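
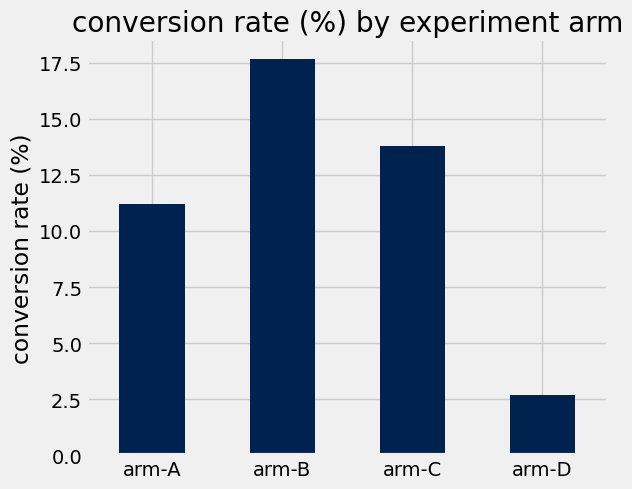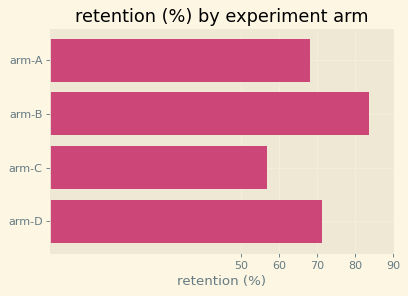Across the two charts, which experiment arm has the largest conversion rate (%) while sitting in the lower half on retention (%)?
Chart 2 median retention (%) ≈ 70; below-median experiment arms: arm-A, arm-C. Among those, arm-C has the highest conversion rate (%) (≈ 14).

arm-C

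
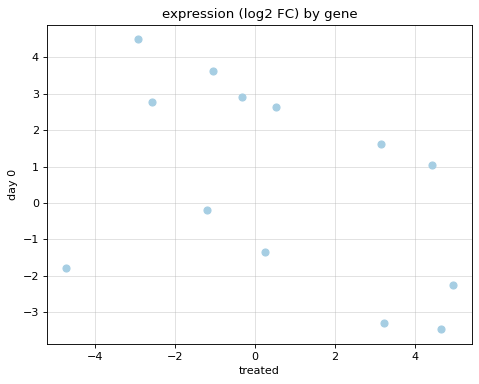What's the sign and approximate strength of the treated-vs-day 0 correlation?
negative, moderate

Points are negatively correlated; moderate (|r| ≈ 0.5).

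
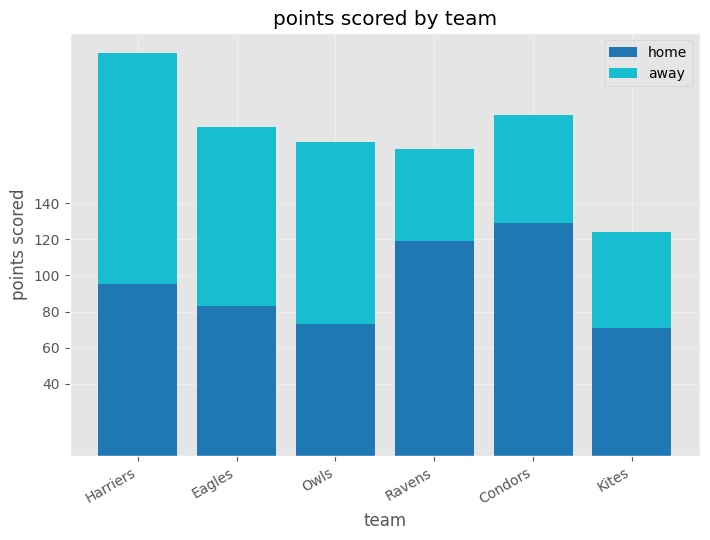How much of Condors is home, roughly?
≈ 120

home top ≈ 120, bottom ≈ 0; segment ≈ 120.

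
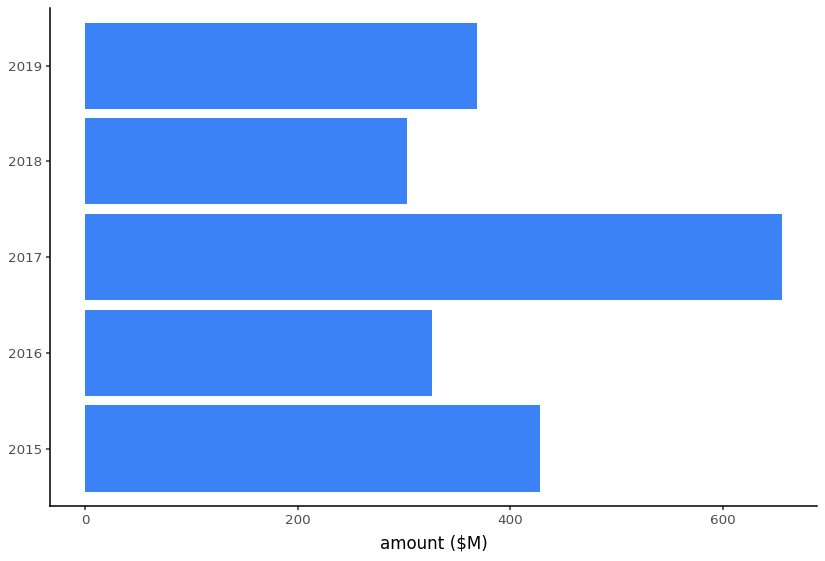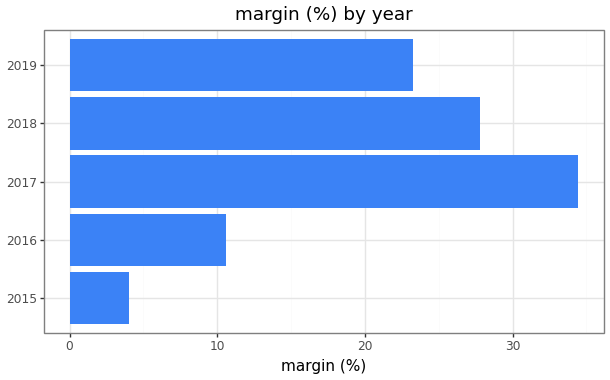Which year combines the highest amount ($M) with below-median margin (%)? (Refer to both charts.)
Chart 2 median margin (%) ≈ 25; below-median years: 2015, 2016. Among those, 2015 has the highest amount ($M) (≈ 400).

2015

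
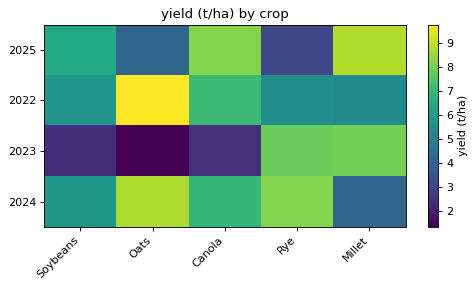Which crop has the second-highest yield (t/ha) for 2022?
Top 3 for 2022: Oats ≈ 10, Canola ≈ 7, Soybeans ≈ 6.

Canola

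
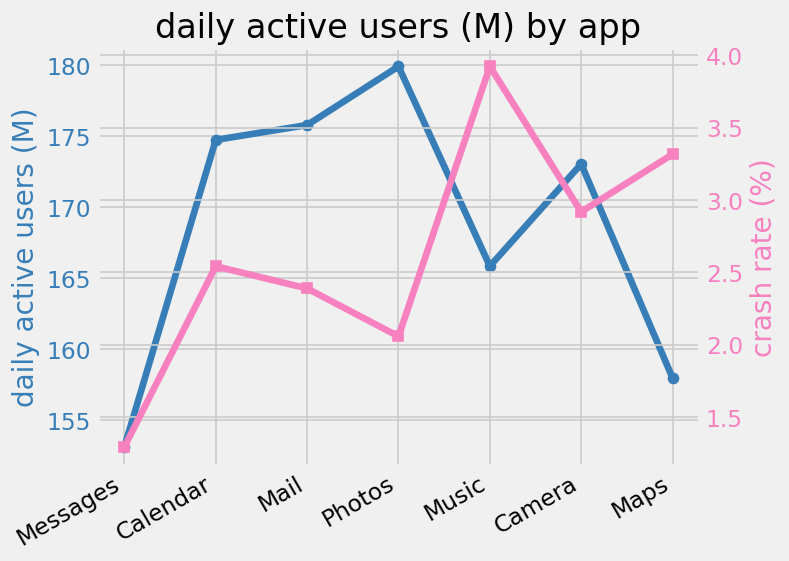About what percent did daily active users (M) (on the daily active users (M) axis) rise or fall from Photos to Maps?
≈ -11.1%

Photos ≈ 180, Maps ≈ 160; (160 − 180) / 180 ≈ -11.1%.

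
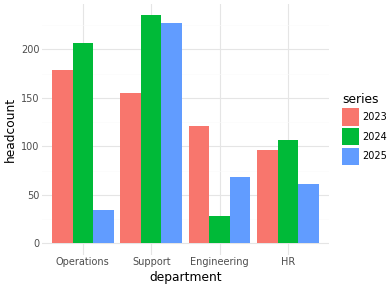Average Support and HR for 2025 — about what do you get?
≈ 140

(220 + 60) / 2 ≈ 140.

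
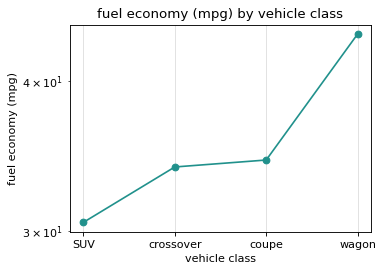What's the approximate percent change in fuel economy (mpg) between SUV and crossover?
SUV ≈ 30, crossover ≈ 34; (34 − 30) / 30 ≈ +13.3%.

≈ +13.3%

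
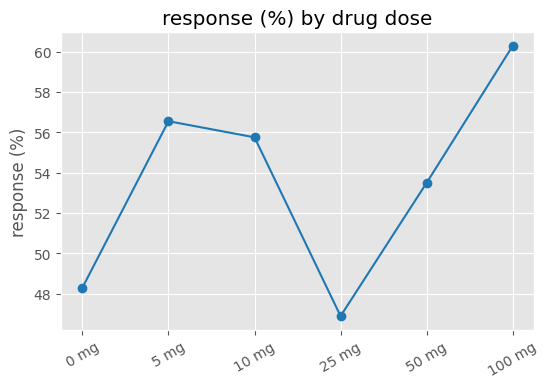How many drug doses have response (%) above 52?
4

Above 52: 5 mg, 10 mg, 50 mg, 100 mg.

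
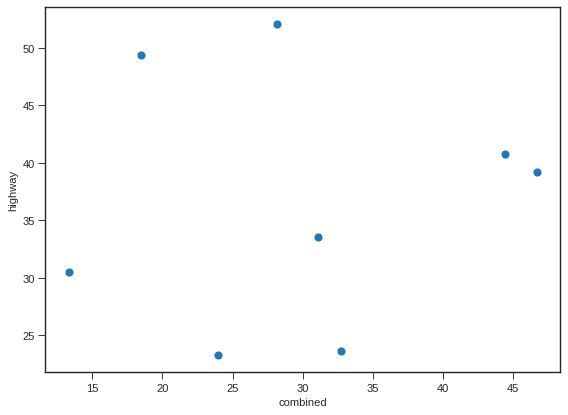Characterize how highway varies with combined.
Points are roughly uncorrelated; weak (|r| ≈ 0.1).

no clear correlation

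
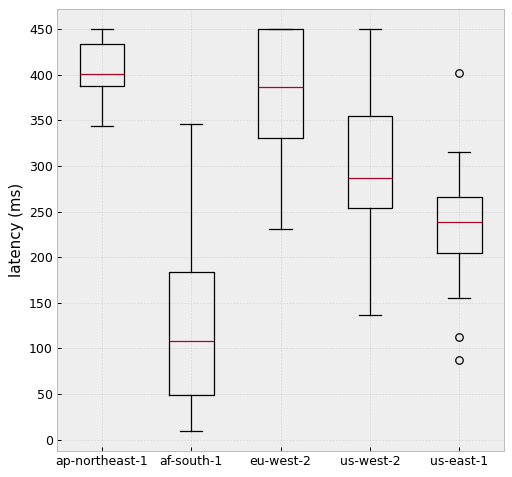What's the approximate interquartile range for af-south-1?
≈ 150

Q3 ≈ 200, Q1 ≈ 50; IQR ≈ 150.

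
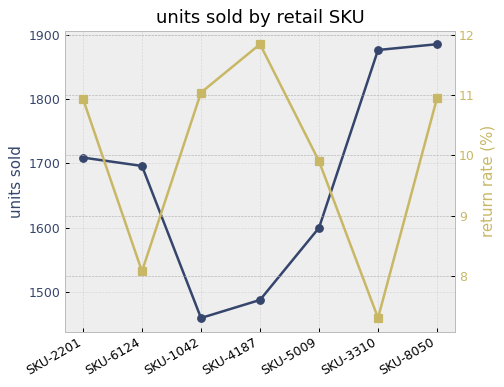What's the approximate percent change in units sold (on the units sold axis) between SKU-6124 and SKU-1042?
SKU-6124 ≈ 1700, SKU-1042 ≈ 1450; (1450 − 1700) / 1700 ≈ -14.7%.

≈ -14.7%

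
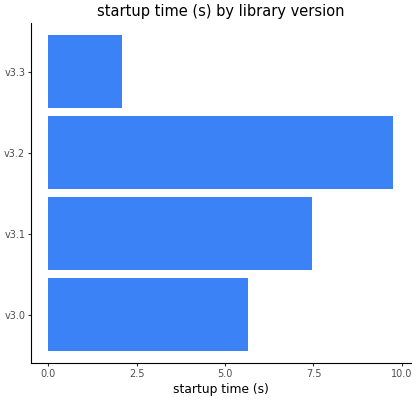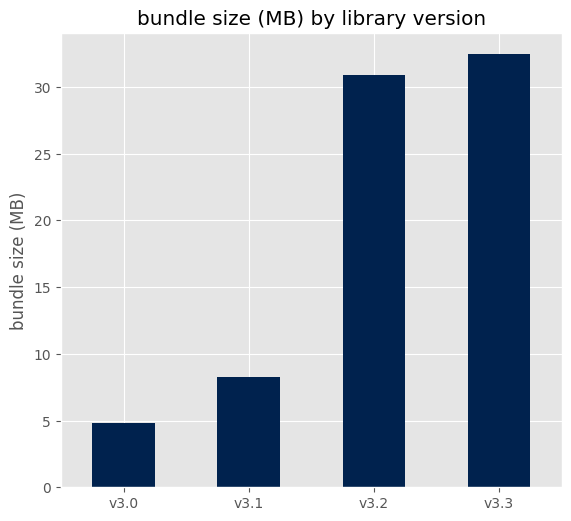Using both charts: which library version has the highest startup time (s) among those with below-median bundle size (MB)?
Chart 2 median bundle size (MB) ≈ 20; below-median library versions: v3.0, v3.1. Among those, v3.1 has the highest startup time (s) (≈ 7).

v3.1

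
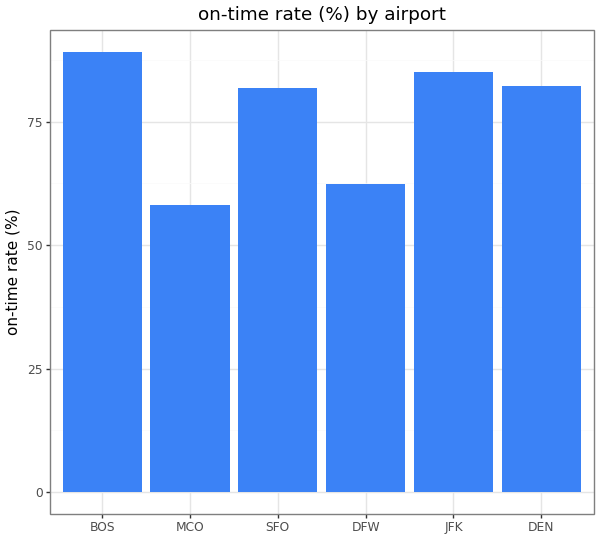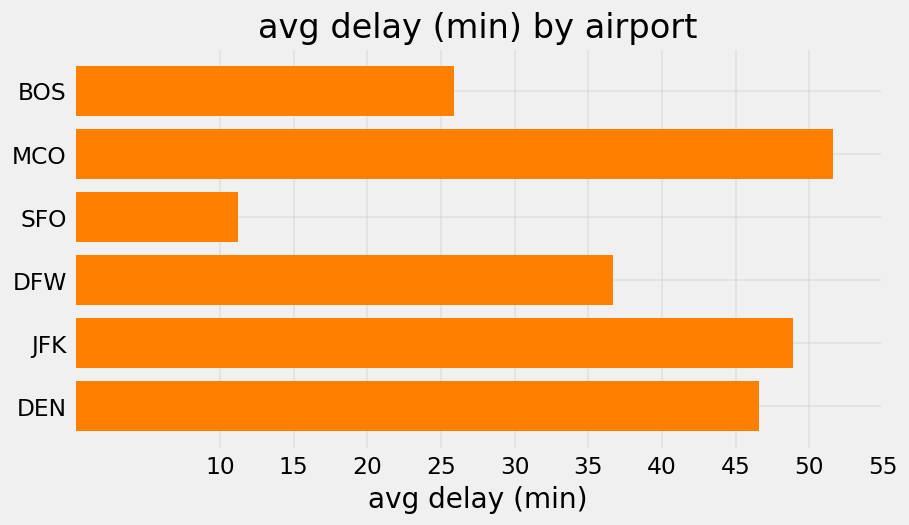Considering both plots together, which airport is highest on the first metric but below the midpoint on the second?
Chart 2 median avg delay (min) ≈ 40; below-median airports: BOS, SFO, DFW. Among those, BOS has the highest on-time rate (%) (≈ 90).

BOS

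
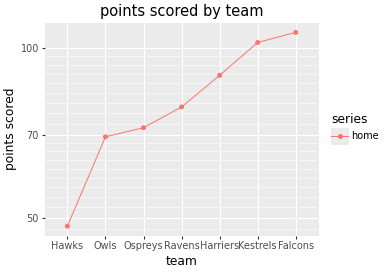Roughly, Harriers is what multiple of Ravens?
Harriers ≈ 90, Ravens ≈ 80; 90/80 ≈ 1.12.

≈ 1.12×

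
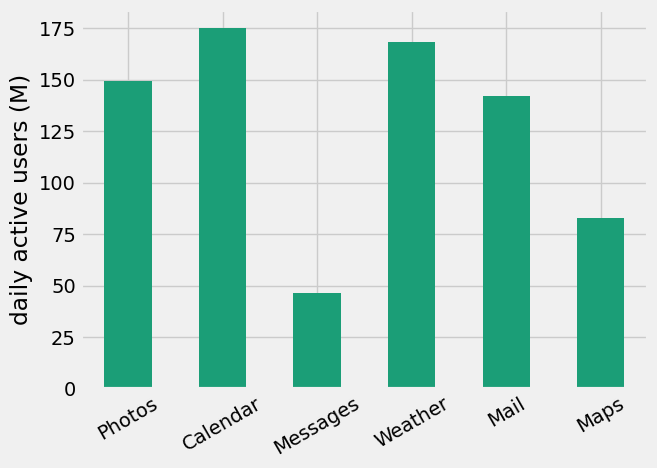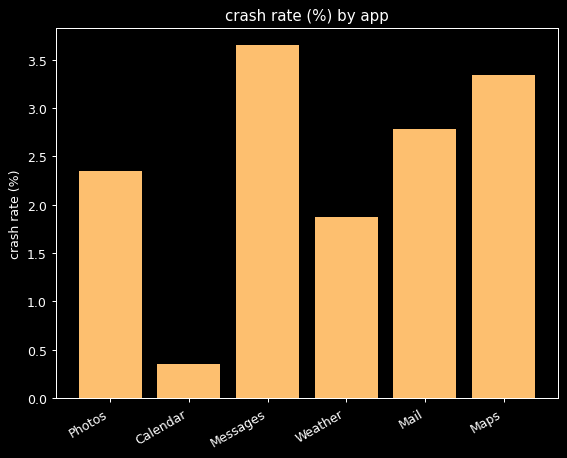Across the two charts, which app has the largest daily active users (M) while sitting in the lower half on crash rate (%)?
Chart 2 median crash rate (%) ≈ 2.5; below-median apps: Photos, Calendar, Weather. Among those, Calendar has the highest daily active users (M) (≈ 180).

Calendar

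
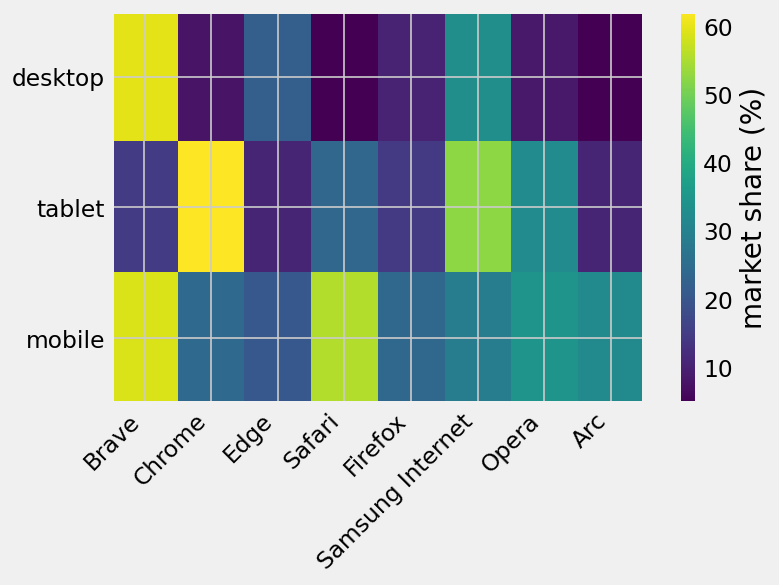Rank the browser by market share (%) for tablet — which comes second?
Samsung Internet

Top 3 for tablet: Chrome ≈ 60, Samsung Internet ≈ 50, Opera ≈ 30.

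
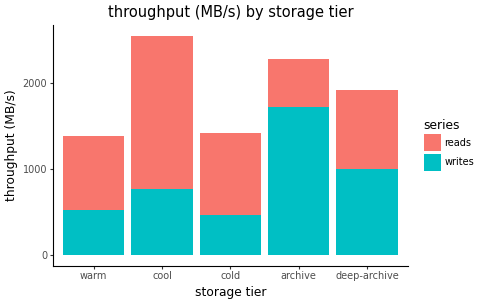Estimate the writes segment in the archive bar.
≈ 1500

writes top ≈ 1500, bottom ≈ 0; segment ≈ 1500.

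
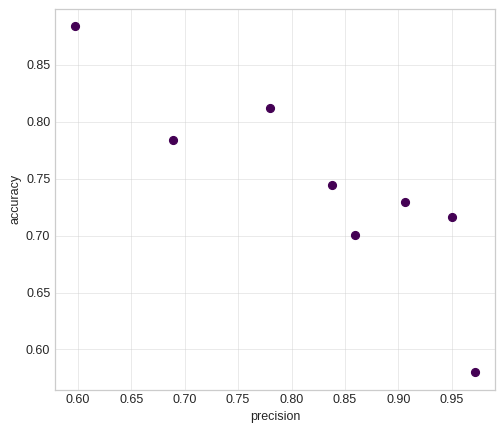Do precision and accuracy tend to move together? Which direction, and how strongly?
negative, strong

Points are negatively correlated; strong (|r| ≈ 0.9).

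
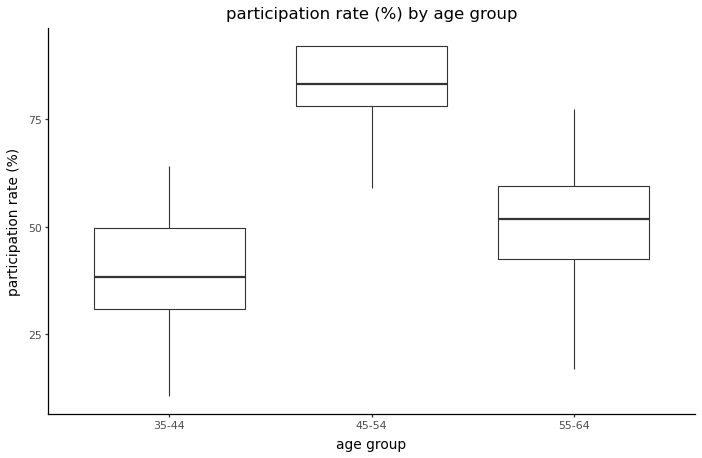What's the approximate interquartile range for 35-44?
≈ 20

Q3 ≈ 50, Q1 ≈ 30; IQR ≈ 20.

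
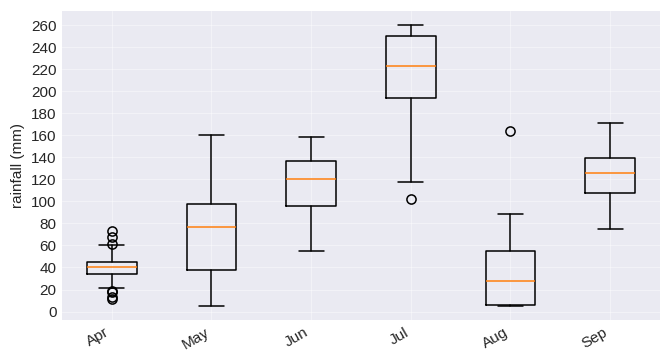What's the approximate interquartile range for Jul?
≈ 60

Q3 ≈ 260, Q1 ≈ 200; IQR ≈ 60.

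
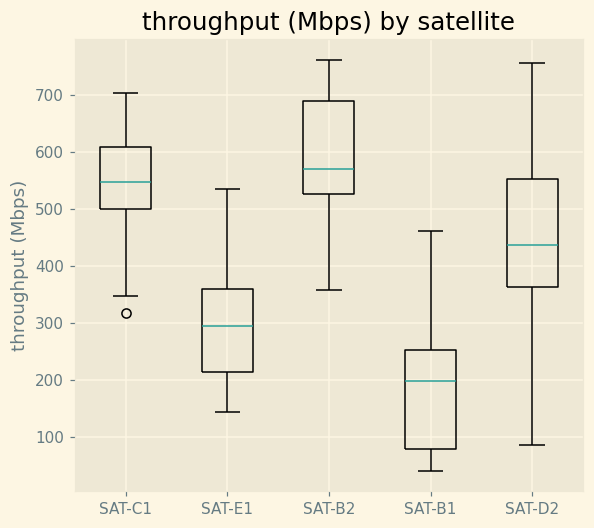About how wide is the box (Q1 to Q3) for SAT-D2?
≈ 200

Q3 ≈ 550, Q1 ≈ 350; IQR ≈ 200.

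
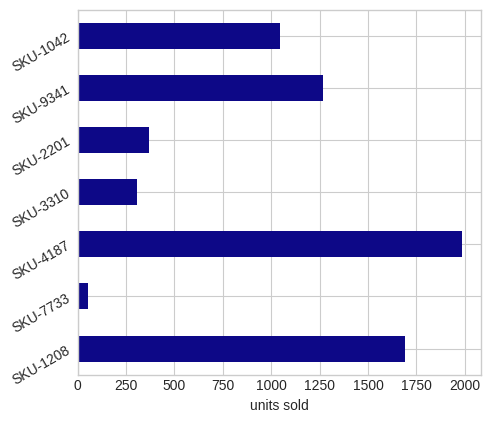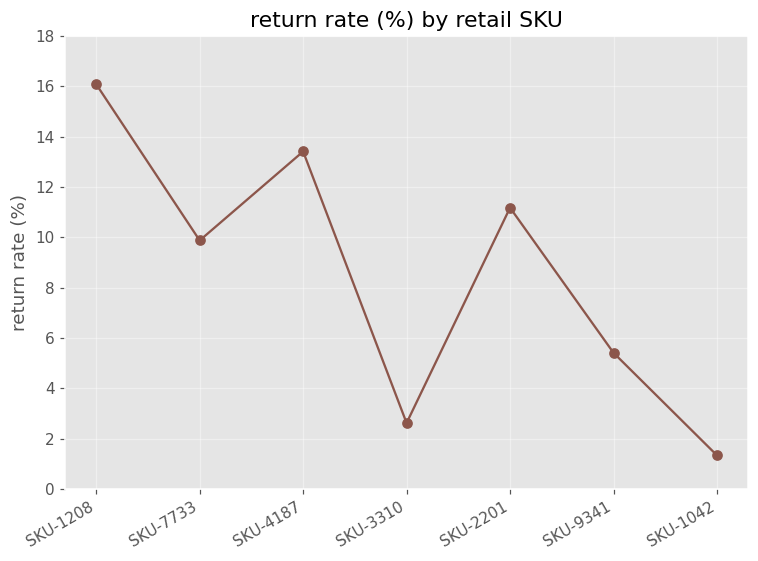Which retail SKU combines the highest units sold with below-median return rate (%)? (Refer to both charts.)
Chart 2 median return rate (%) ≈ 10; below-median retail SKUs: SKU-3310, SKU-9341, SKU-1042. Among those, SKU-9341 has the highest units sold (≈ 1200).

SKU-9341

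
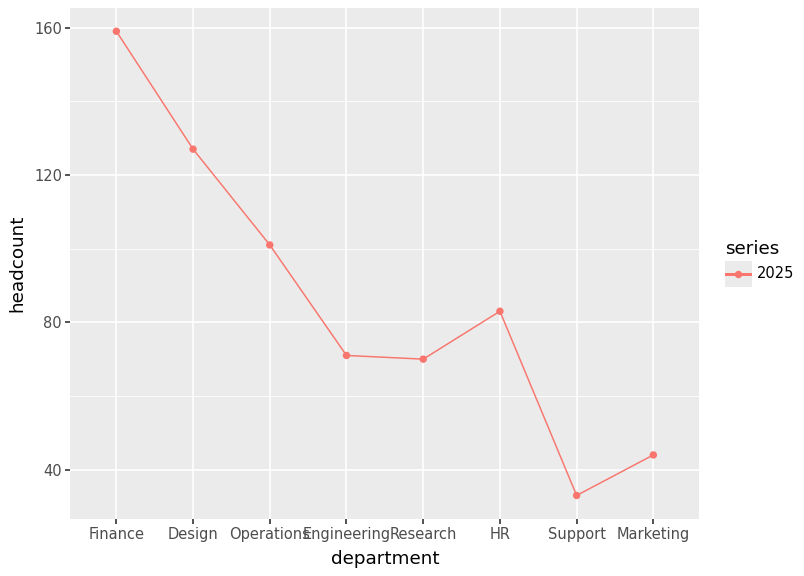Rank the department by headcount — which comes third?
Operations

Top 4: Finance ≈ 160, Design ≈ 120, Operations ≈ 100, HR ≈ 80.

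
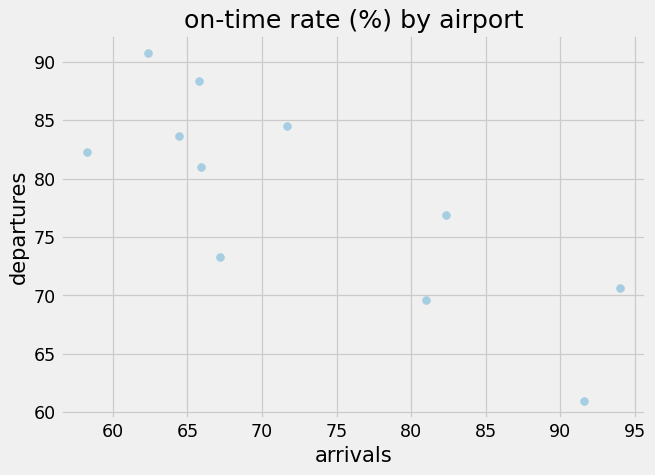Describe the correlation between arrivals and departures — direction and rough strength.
Points are negatively correlated; strong (|r| ≈ 0.8).

negative, strong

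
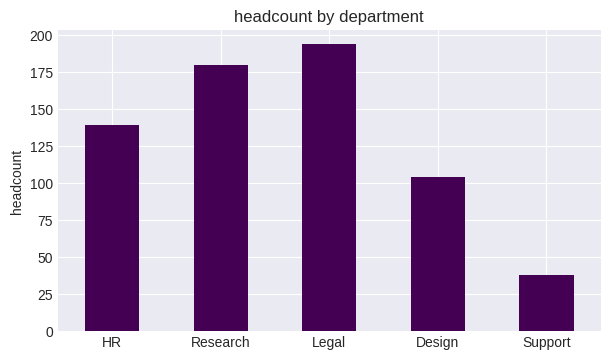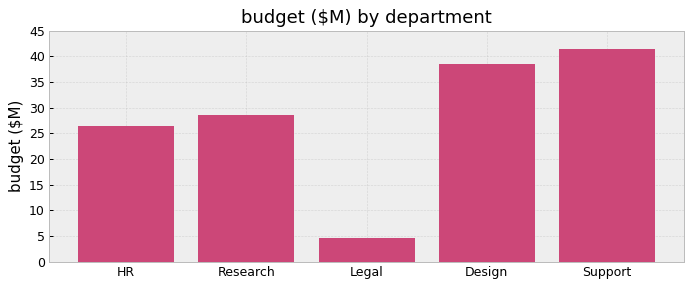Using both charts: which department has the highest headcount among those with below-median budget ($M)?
Legal

Chart 2 median budget ($M) ≈ 30; below-median departments: HR, Legal. Among those, Legal has the highest headcount (≈ 200).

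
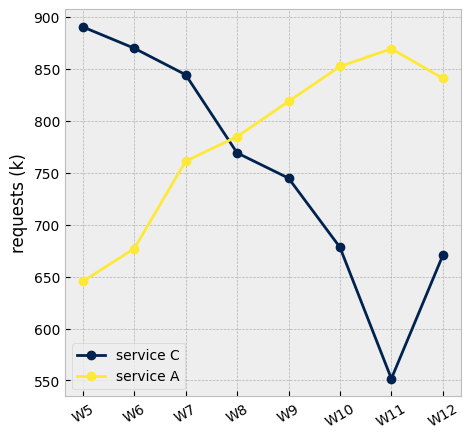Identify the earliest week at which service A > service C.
W8

W7: service A ≈ 750 vs service C ≈ 850 (not yet); W8: service A ≈ 800 vs service C ≈ 750 (first crossover).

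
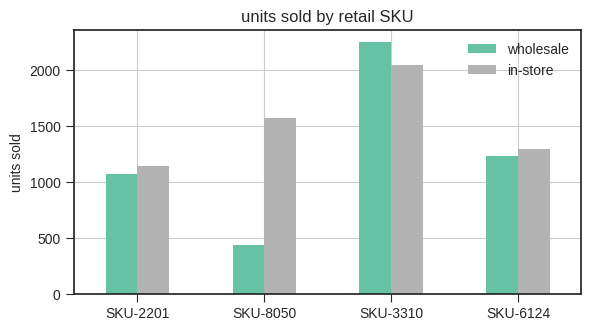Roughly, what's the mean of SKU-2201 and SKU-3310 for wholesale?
(1000 + 2200) / 2 ≈ 1600.

≈ 1600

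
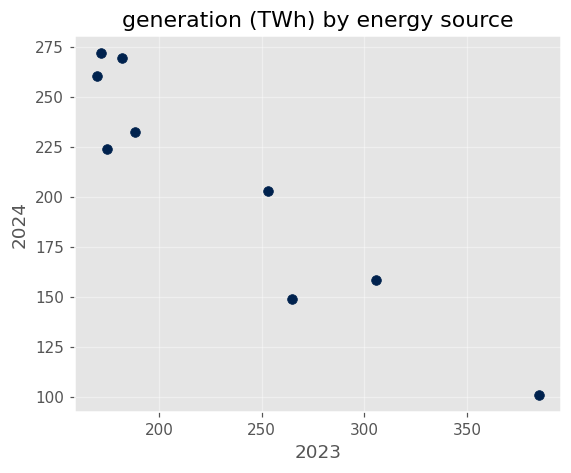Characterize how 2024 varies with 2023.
negative, strong

Points are negatively correlated; strong (|r| ≈ 0.9).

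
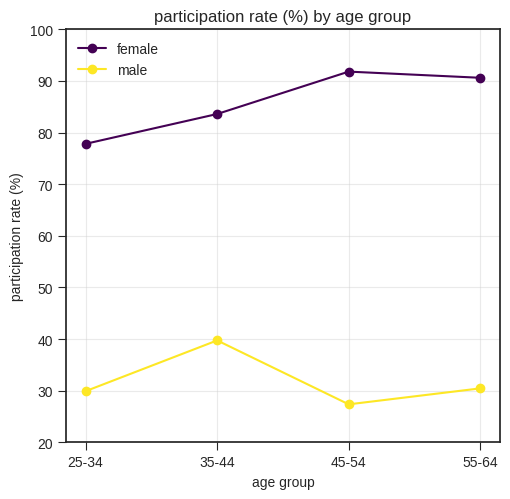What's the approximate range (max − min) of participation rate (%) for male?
Max 35-44 ≈ 40, min 45-54 ≈ 30; range ≈ 10.

≈ 10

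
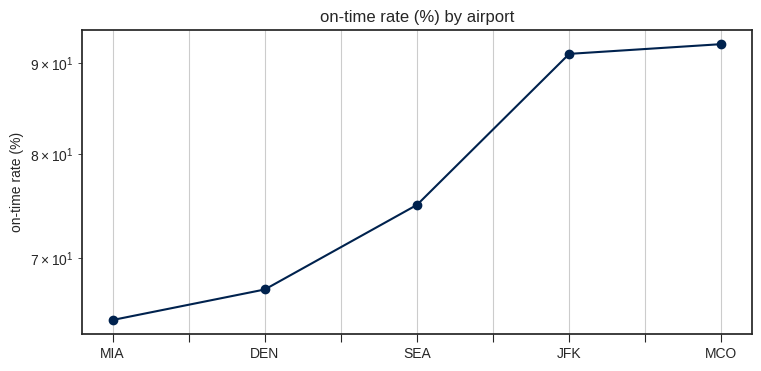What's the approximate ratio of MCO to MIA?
MCO ≈ 90, MIA ≈ 65; 90/65 ≈ 1.38.

≈ 1.38×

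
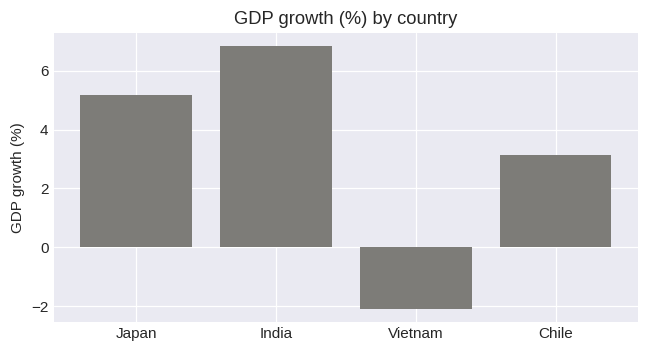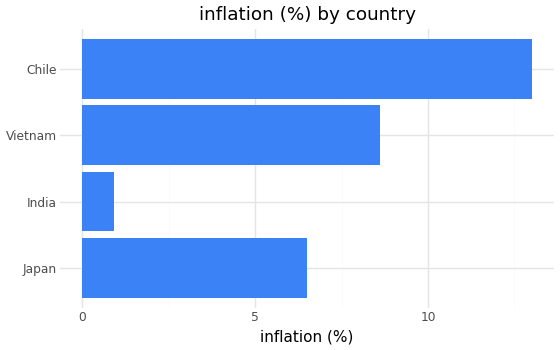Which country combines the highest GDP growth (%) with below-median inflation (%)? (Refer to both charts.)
Chart 2 median inflation (%) ≈ 8; below-median countries: Japan, India. Among those, India has the highest GDP growth (%) (≈ 7).

India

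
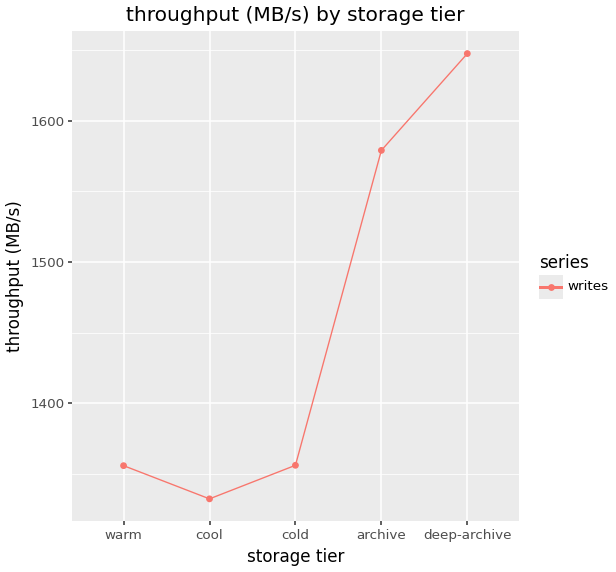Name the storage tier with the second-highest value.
archive

Top 3: deep-archive ≈ 1650, archive ≈ 1600, cold ≈ 1350.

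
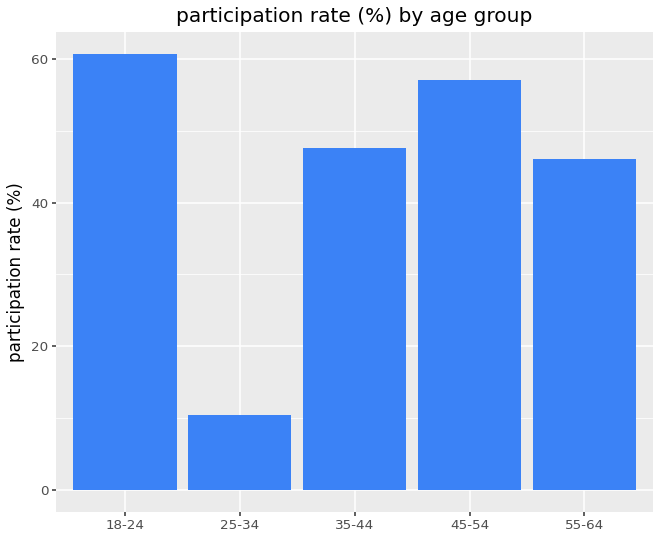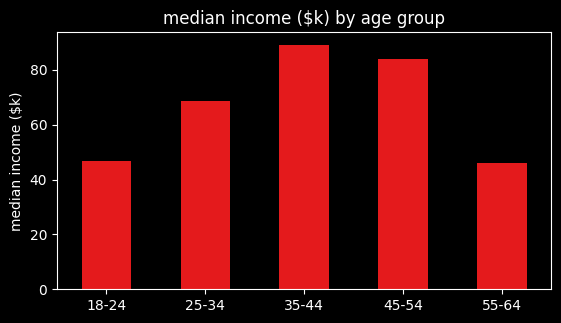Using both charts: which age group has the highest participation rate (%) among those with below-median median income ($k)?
18-24

Chart 2 median median income ($k) ≈ 70; below-median age groups: 18-24, 55-64. Among those, 18-24 has the highest participation rate (%) (≈ 60).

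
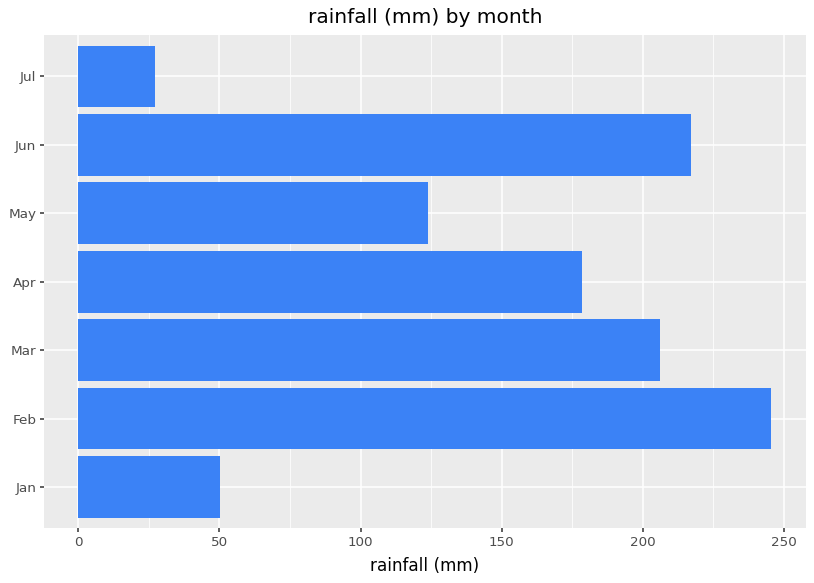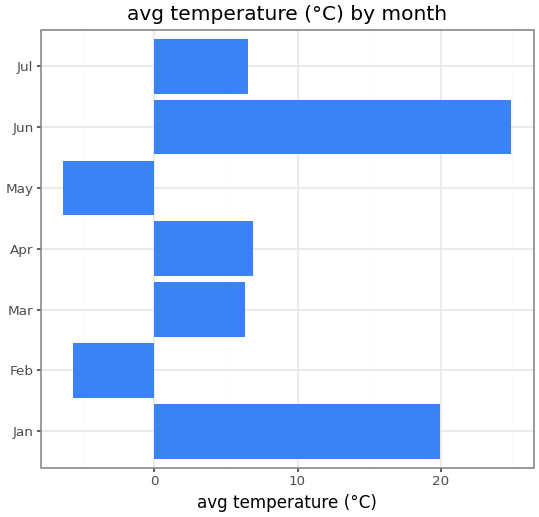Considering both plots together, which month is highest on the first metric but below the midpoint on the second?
Chart 2 median avg temperature (°C) ≈ 5; below-median months: Feb, Mar, May. Among those, Feb has the highest rainfall (mm) (≈ 250).

Feb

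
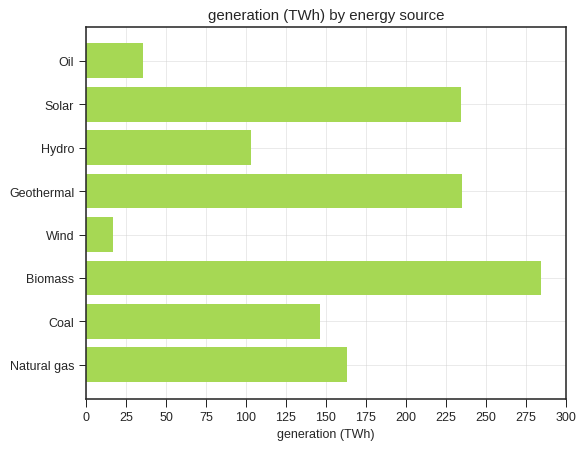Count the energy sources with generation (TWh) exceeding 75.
6

Above 75: Solar, Hydro, Geothermal, Biomass, Coal, Natural gas.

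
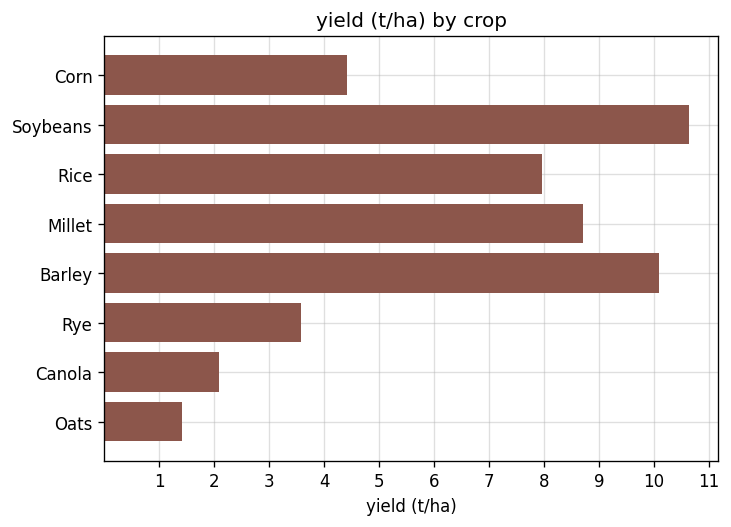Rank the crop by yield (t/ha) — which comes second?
Top 3: Soybeans ≈ 11, Barley ≈ 10, Millet ≈ 9.

Barley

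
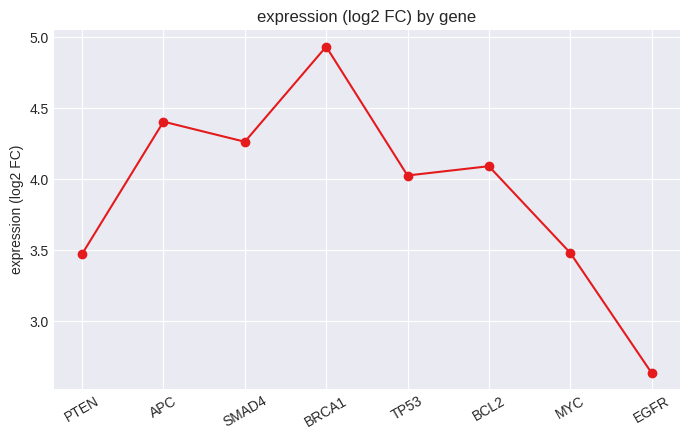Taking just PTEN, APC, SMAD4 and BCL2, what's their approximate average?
≈ 4

(3.4 + 4.4 + 4.2 + 4.0) / 4 ≈ 4.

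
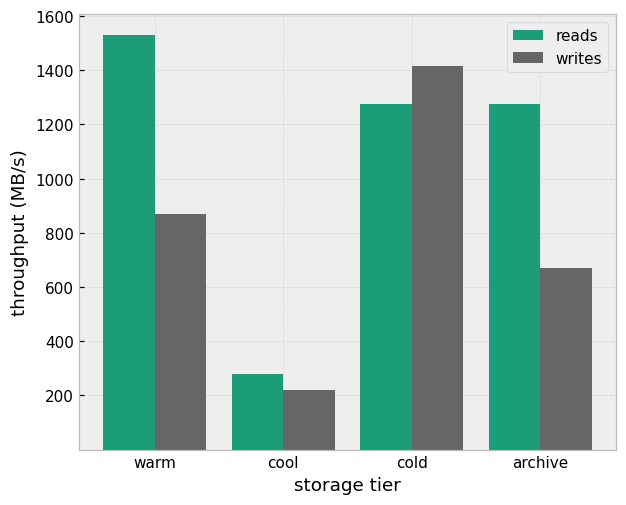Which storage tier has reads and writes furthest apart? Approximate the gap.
warm, ≈ 800 MB/s

warm: reads ≈ 1600, writes ≈ 800 → gap ≈ 800. Next-largest (archive) is only ≈ 600.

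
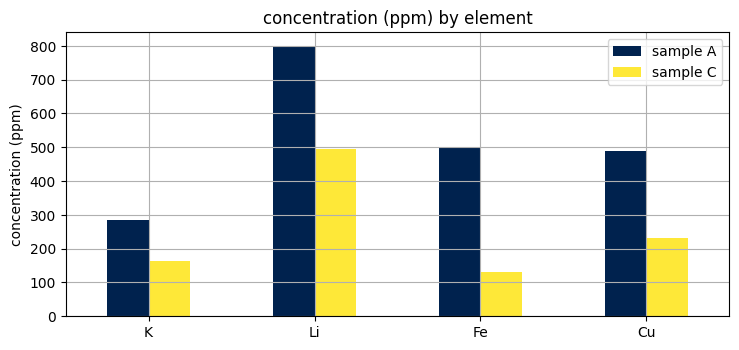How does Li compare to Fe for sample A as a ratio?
Li ≈ 800, Fe ≈ 500; 800/500 ≈ 1.6.

≈ 1.6×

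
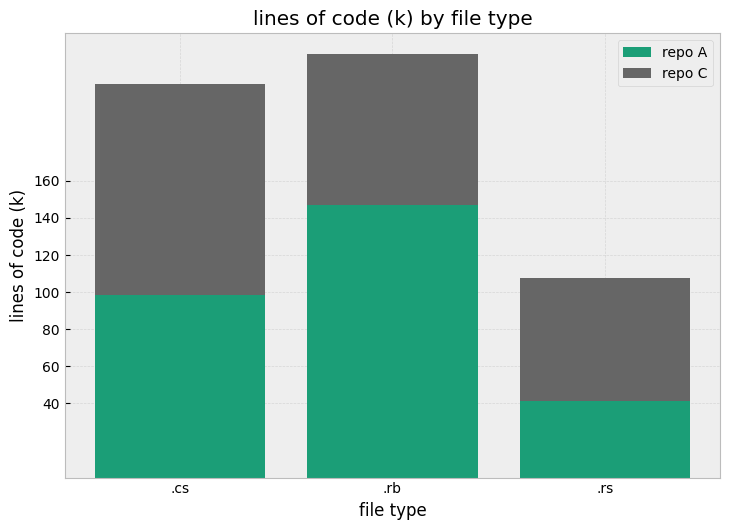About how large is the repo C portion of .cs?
repo C top ≈ 220, bottom ≈ 100; segment ≈ 120.

≈ 120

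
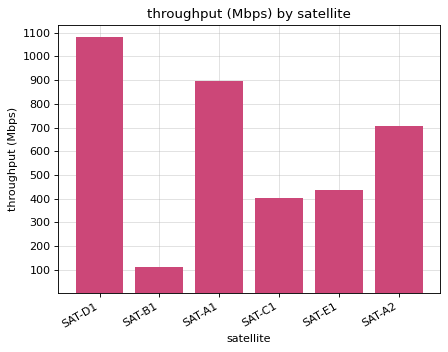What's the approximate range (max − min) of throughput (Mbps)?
≈ 1000

Max SAT-D1 ≈ 1100, min SAT-B1 ≈ 100; range ≈ 1000.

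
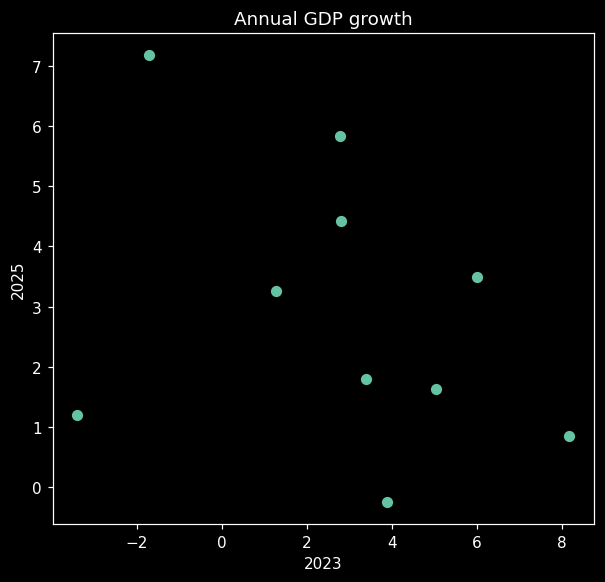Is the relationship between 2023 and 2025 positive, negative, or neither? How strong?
Points are negatively correlated; weak (|r| ≈ 0.3).

negative, weak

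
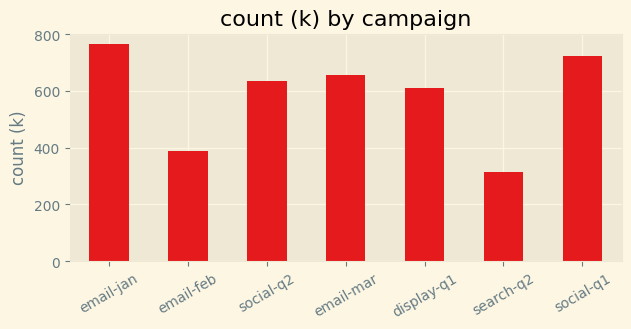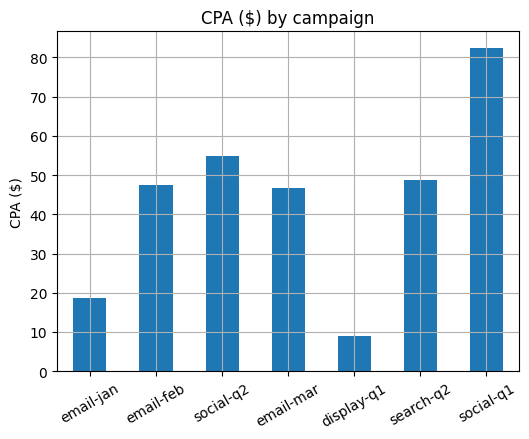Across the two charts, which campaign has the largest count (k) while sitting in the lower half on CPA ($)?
email-jan

Chart 2 median CPA ($) ≈ 50; below-median campaigns: email-jan, email-mar, display-q1. Among those, email-jan has the highest count (k) (≈ 800).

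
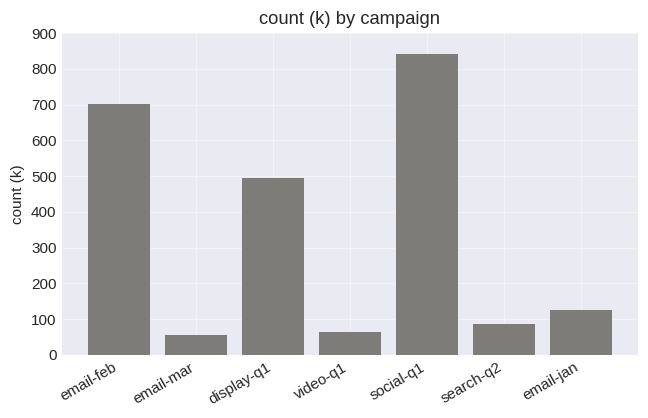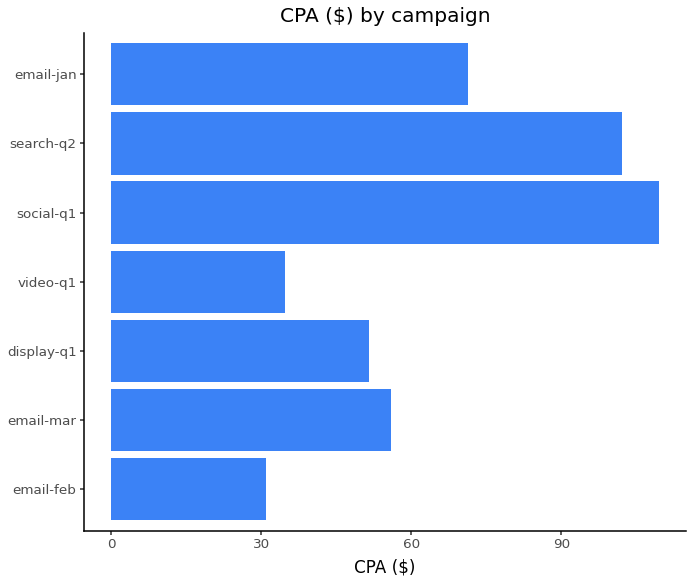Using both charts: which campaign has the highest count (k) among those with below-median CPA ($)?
email-feb

Chart 2 median CPA ($) ≈ 60; below-median campaigns: email-feb, display-q1, video-q1. Among those, email-feb has the highest count (k) (≈ 700).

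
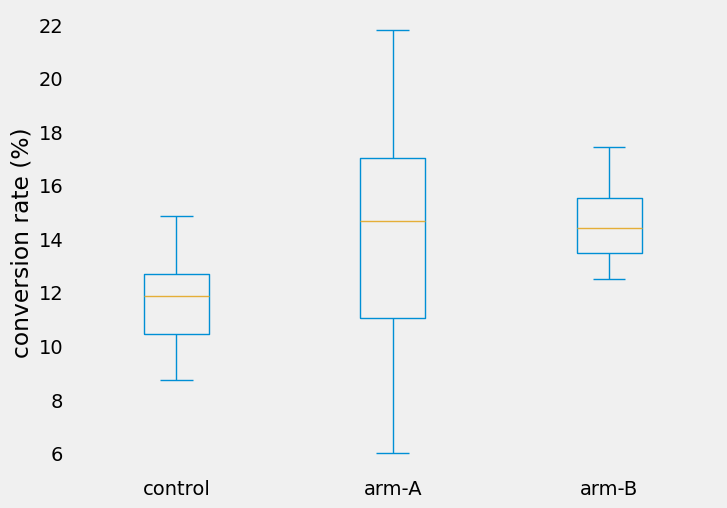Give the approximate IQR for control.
≈ 2.0

Q3 ≈ 12.5, Q1 ≈ 10.5; IQR ≈ 2.0.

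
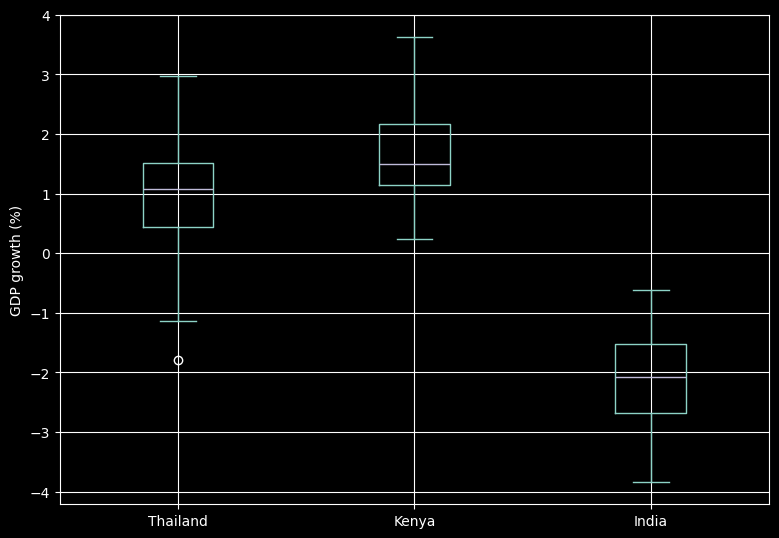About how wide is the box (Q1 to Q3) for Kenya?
Q3 ≈ 2.0, Q1 ≈ 1.0; IQR ≈ 1.0.

≈ 1.0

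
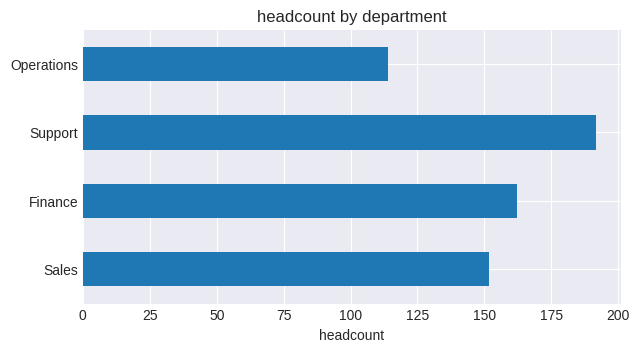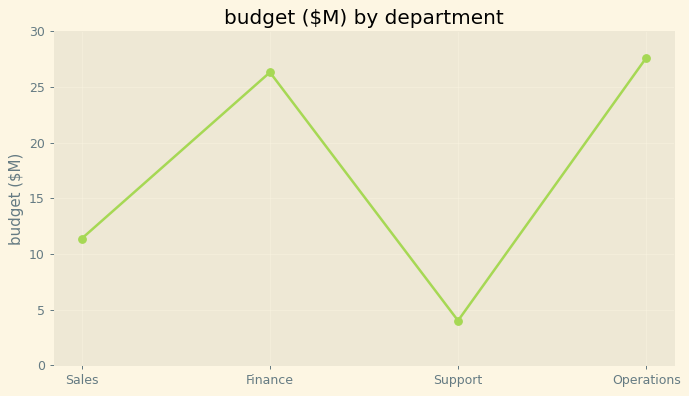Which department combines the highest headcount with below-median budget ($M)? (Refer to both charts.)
Support

Chart 2 median budget ($M) ≈ 20; below-median departments: Sales, Support. Among those, Support has the highest headcount (≈ 200).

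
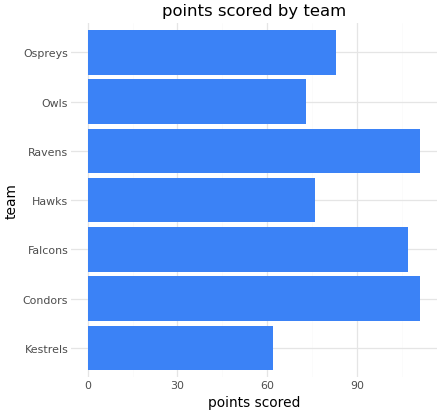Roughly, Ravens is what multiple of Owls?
≈ 1.57×

Ravens ≈ 110, Owls ≈ 70; 110/70 ≈ 1.57.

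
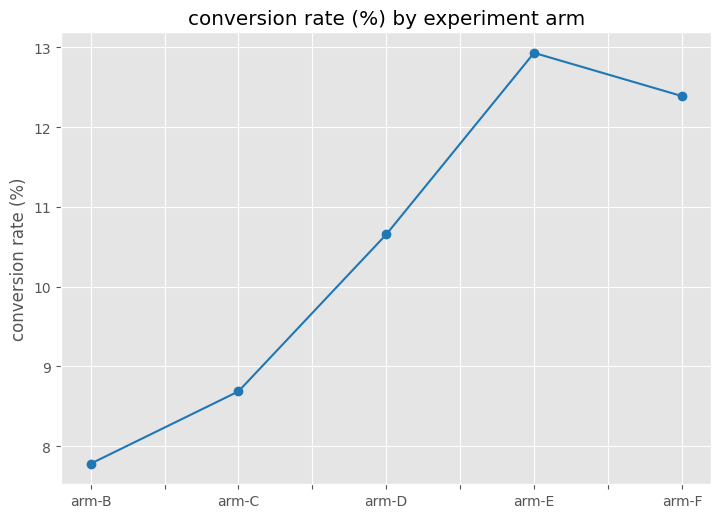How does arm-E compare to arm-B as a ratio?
≈ 1.62×

arm-E ≈ 13.0, arm-B ≈ 8.0; 13.0/8.0 ≈ 1.62.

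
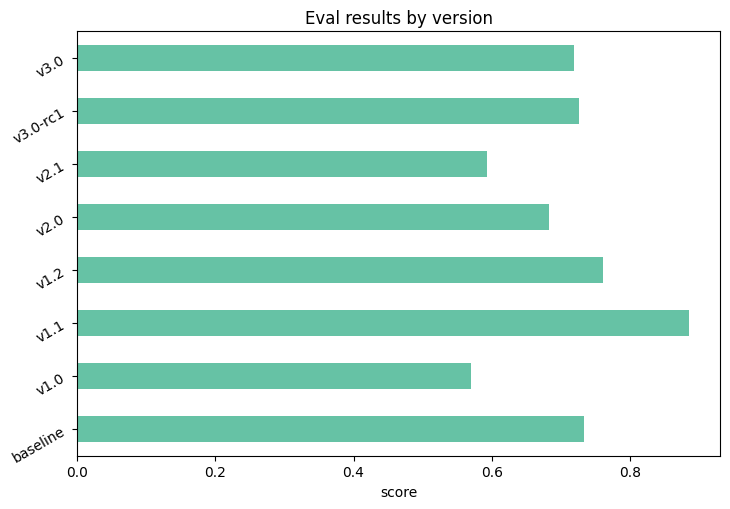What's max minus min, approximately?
≈ 0.3

Max v1.1 ≈ 0.9, min v1.0 ≈ 0.6; range ≈ 0.3.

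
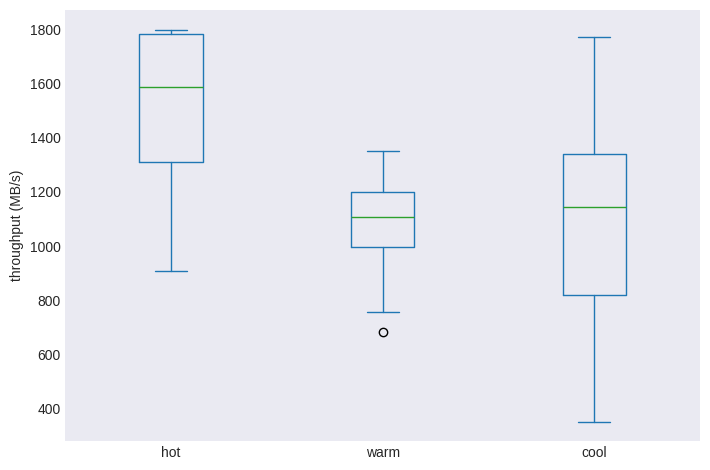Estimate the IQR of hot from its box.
≈ 500

Q3 ≈ 1800, Q1 ≈ 1300; IQR ≈ 500.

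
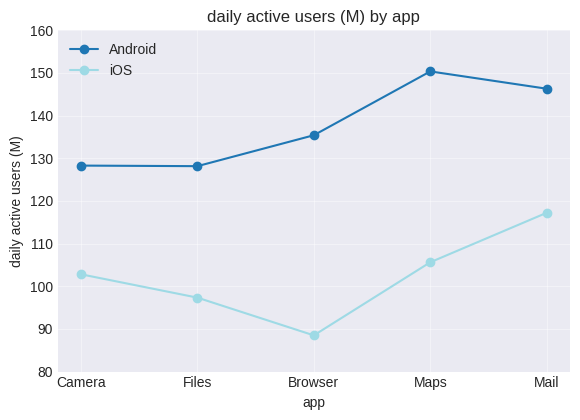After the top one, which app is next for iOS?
Maps

Top 3 for iOS: Mail ≈ 120, Maps ≈ 110, Camera ≈ 100.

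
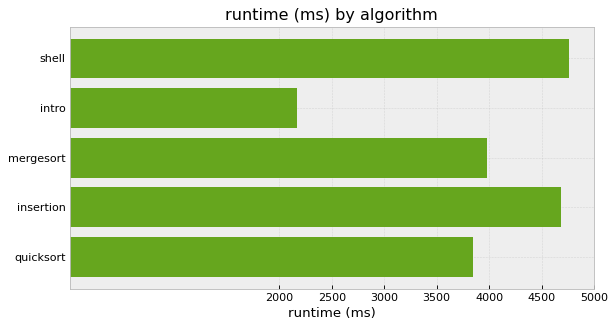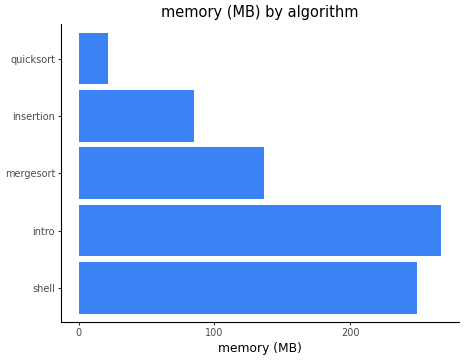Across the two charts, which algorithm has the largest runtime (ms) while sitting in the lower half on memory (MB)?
Chart 2 median memory (MB) ≈ 125; below-median algorithms: insertion, quicksort. Among those, insertion has the highest runtime (ms) (≈ 4500).

insertion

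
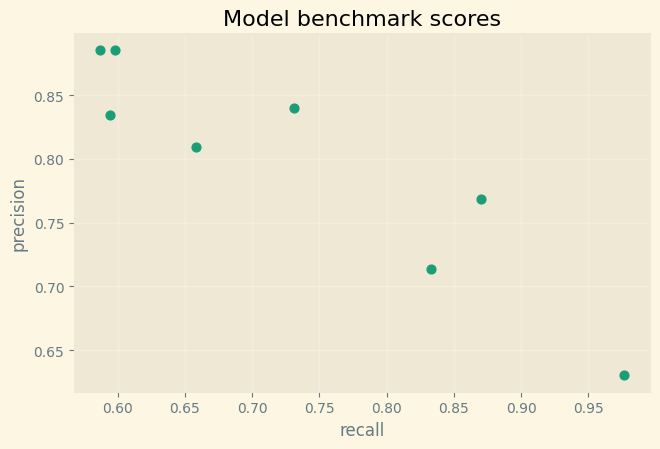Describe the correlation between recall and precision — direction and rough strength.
negative, strong

Points are negatively correlated; strong (|r| ≈ 0.9).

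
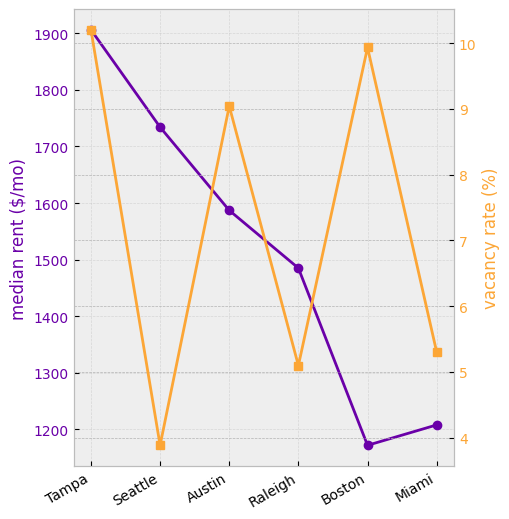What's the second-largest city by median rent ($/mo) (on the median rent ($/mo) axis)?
Top 3 (on the median rent ($/mo) axis): Tampa ≈ 1900, Seattle ≈ 1700, Austin ≈ 1600.

Seattle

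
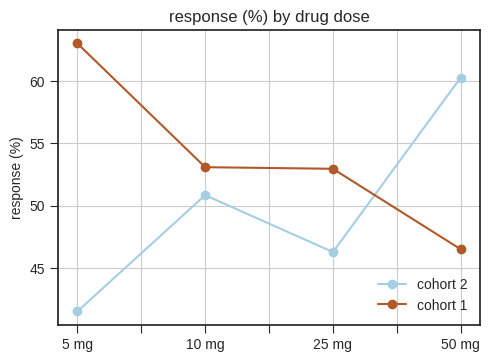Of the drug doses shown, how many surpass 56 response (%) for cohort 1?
Above 56: 5 mg.

1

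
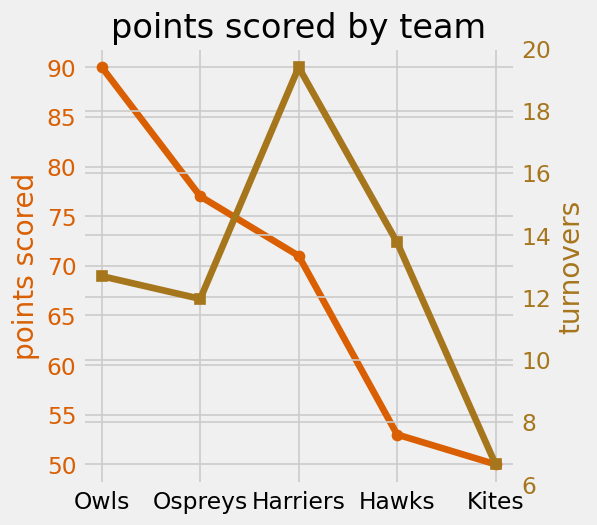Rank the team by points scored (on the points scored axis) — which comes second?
Ospreys

Top 3 (on the points scored axis): Owls ≈ 90, Ospreys ≈ 75, Harriers ≈ 70.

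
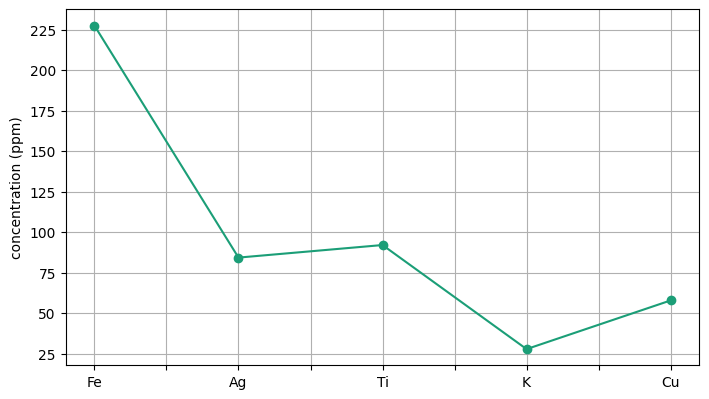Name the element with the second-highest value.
Top 3: Fe ≈ 220, Ti ≈ 100, Ag ≈ 80.

Ti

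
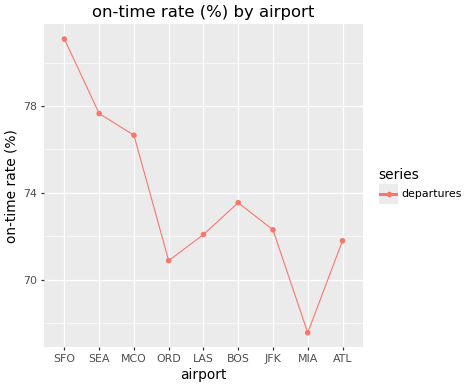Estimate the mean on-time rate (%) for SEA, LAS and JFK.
≈ 74

(78 + 72 + 72) / 3 ≈ 74.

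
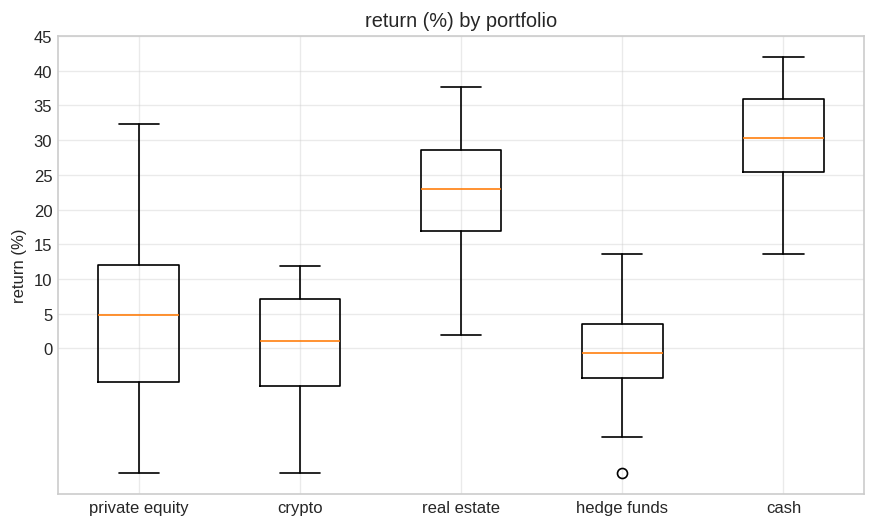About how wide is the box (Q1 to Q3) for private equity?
Q3 ≈ 10, Q1 ≈ -5; IQR ≈ 15.

≈ 15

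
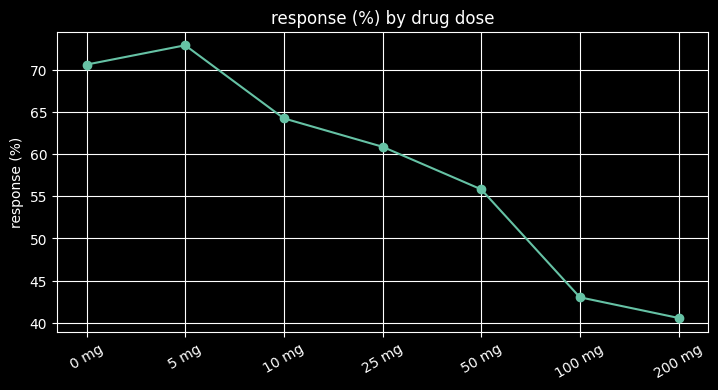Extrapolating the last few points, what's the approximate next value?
Last three: 55, 45, 40 → slope ≈ -7.5/step → next ≈ 32.5.

≈ 32.5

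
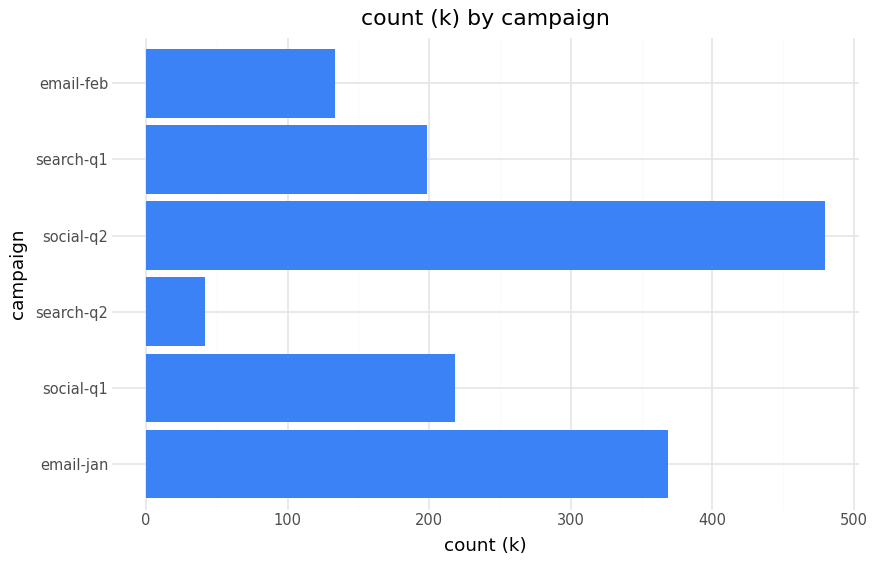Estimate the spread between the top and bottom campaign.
≈ 450

Max social-q2 ≈ 500, min search-q2 ≈ 50; range ≈ 450.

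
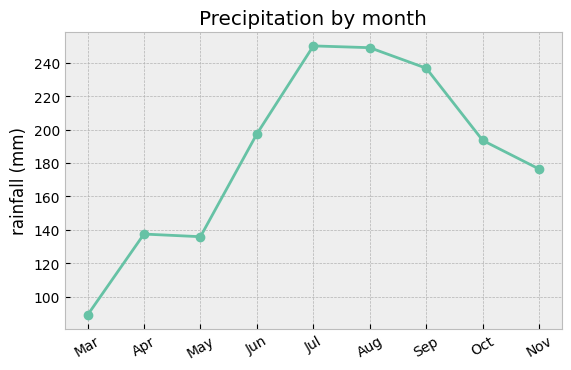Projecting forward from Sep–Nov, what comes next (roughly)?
Last three: 240, 200, 180 → slope ≈ -30/step → next ≈ 150.

≈ 150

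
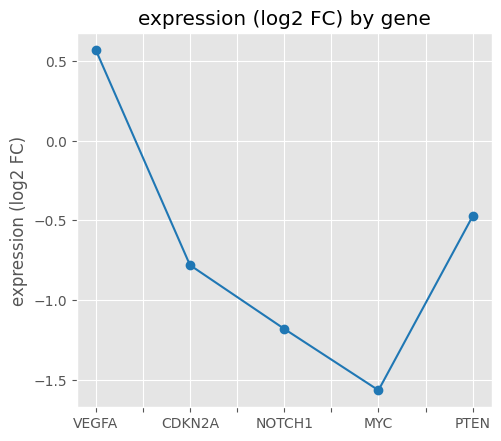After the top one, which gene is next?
PTEN

Top 3: VEGFA ≈ 0.6, PTEN ≈ -0.4, CDKN2A ≈ -0.8.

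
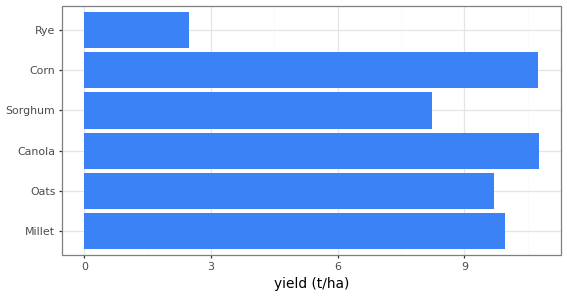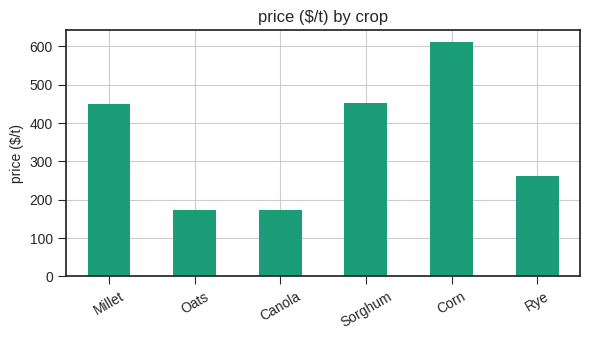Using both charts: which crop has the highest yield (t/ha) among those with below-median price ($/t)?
Chart 2 median price ($/t) ≈ 400; below-median crops: Oats, Canola, Rye. Among those, Canola has the highest yield (t/ha) (≈ 11).

Canola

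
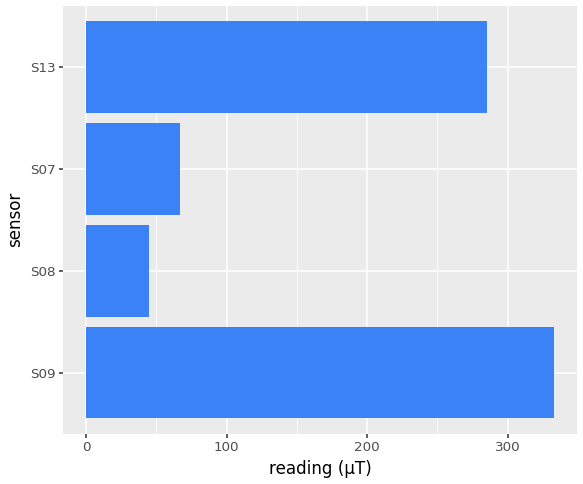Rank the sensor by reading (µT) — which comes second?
S13

Top 3: S09 ≈ 350, S13 ≈ 300, S07 ≈ 50.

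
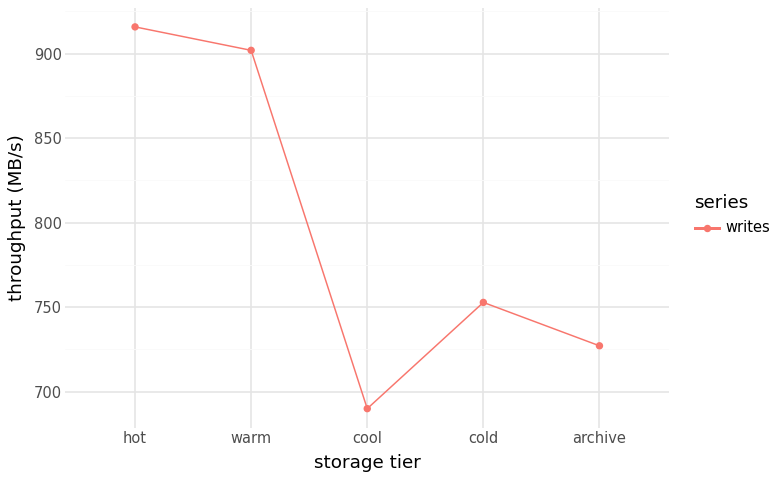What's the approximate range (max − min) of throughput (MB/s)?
≈ 240

Max hot ≈ 920, min cool ≈ 680; range ≈ 240.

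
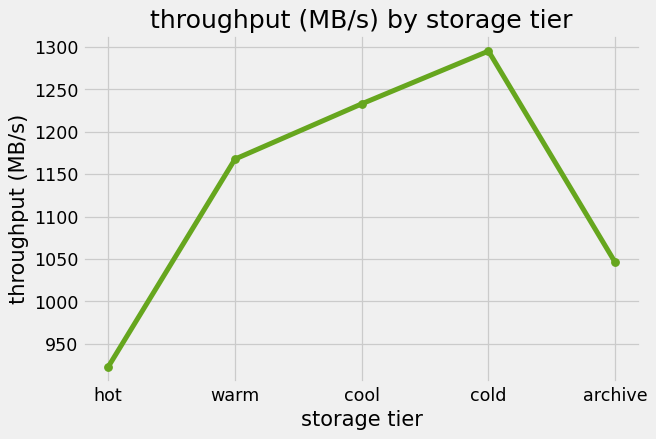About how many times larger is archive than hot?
≈ 1.17×

archive ≈ 1050, hot ≈ 900; 1050/900 ≈ 1.17.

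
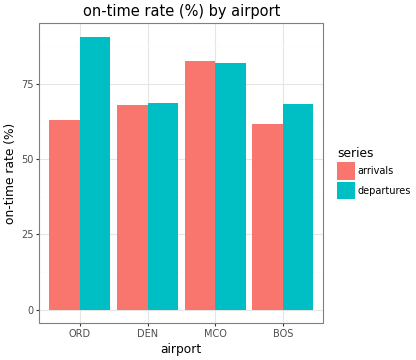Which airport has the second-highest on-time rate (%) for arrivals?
DEN

Top 3 for arrivals: MCO ≈ 80, DEN ≈ 70, ORD ≈ 60.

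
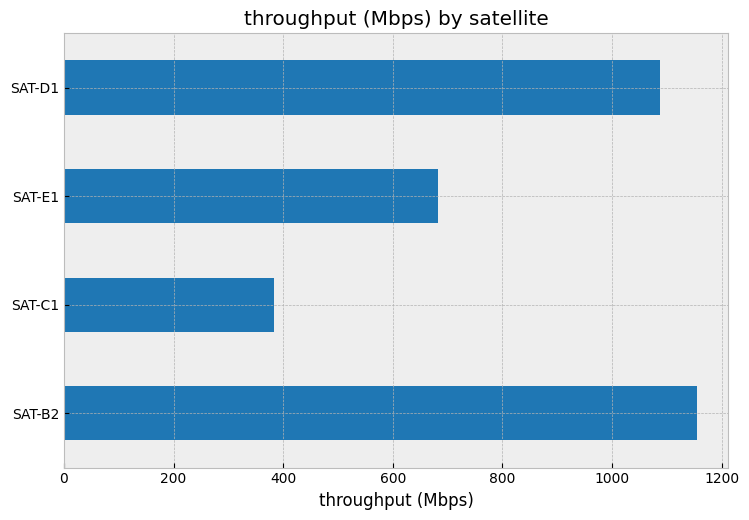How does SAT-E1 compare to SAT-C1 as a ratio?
SAT-E1 ≈ 700, SAT-C1 ≈ 400; 700/400 ≈ 1.75.

≈ 1.75×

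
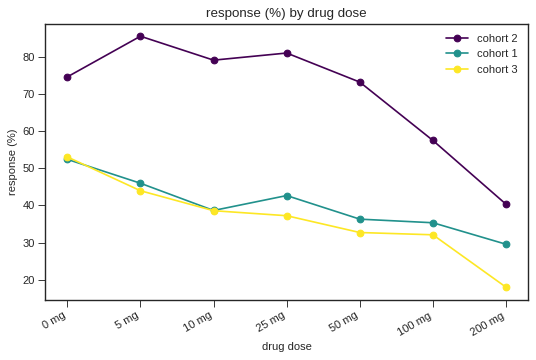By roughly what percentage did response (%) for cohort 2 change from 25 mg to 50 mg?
25 mg ≈ 80, 50 mg ≈ 70; (70 − 80) / 80 ≈ -12.5%.

≈ -12.5%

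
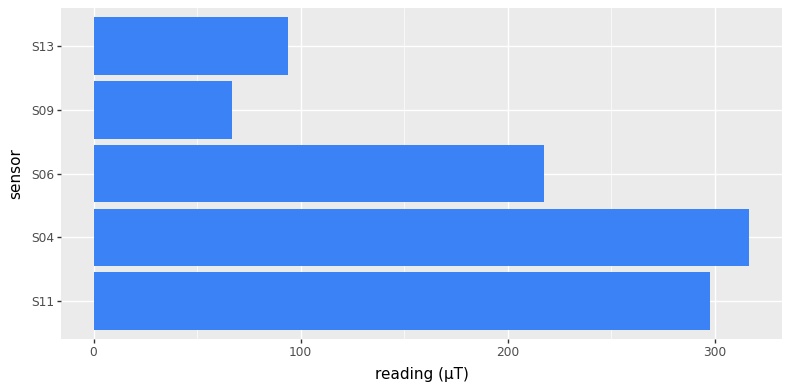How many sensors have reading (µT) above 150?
3

Above 150: S11, S04, S06.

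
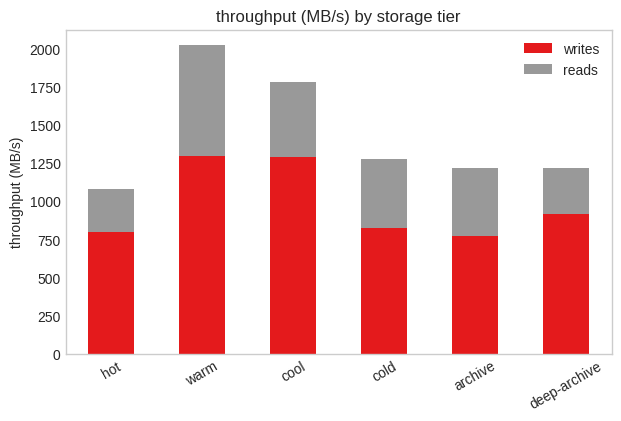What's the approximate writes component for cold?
writes top ≈ 800, bottom ≈ 0; segment ≈ 800.

≈ 800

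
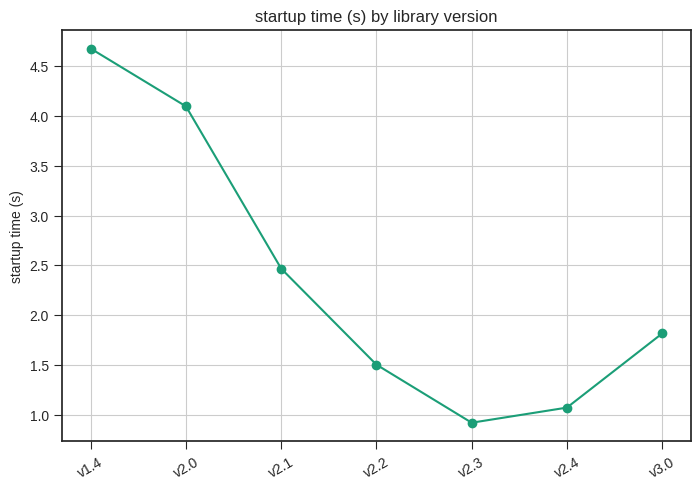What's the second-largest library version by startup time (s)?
Top 3: v1.4 ≈ 4.5, v2.0 ≈ 4.0, v2.1 ≈ 2.5.

v2.0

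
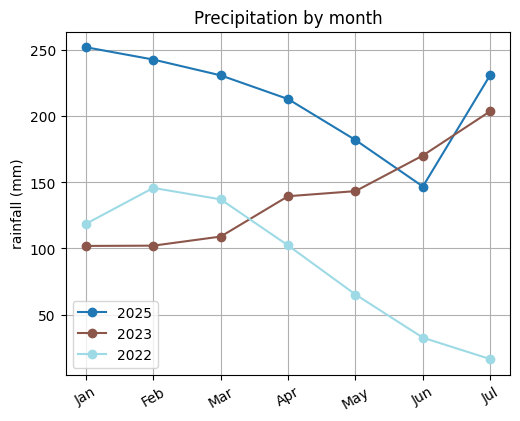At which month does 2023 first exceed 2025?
May: 2023 ≈ 140 vs 2025 ≈ 180 (not yet); Jun: 2023 ≈ 180 vs 2025 ≈ 140 (first crossover).

Jun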